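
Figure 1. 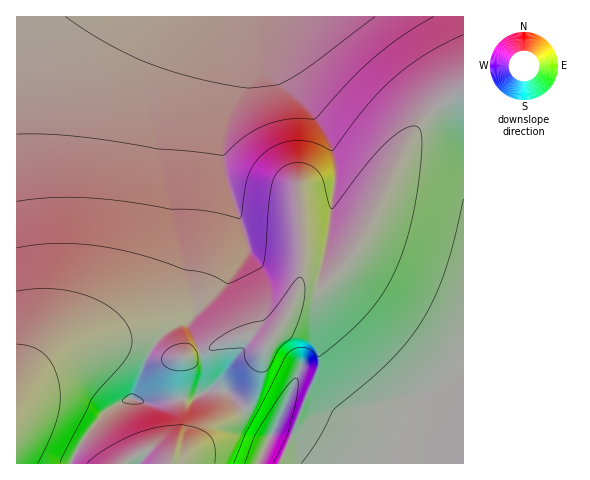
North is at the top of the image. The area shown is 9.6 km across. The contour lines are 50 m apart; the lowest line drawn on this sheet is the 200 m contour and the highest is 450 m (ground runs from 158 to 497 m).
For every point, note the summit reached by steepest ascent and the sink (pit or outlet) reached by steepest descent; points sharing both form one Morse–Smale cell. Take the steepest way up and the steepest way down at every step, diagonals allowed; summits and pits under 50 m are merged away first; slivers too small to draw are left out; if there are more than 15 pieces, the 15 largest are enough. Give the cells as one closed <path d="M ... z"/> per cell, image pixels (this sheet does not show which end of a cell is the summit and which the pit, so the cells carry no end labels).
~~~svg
<path d="M463 16l-447 1 1 447 53 0 11-22 21-26 7-7 20-10 22 4 17-3 26-1 16-10 11 0 4 1 19 18 4-3 11-22 3-29 22-34 12-26 6-4 13 1 5-2 22-20 19-30 46-95 13-20 19-19 25-15z"/><path d="M463 91l-24 14-19 19-13 20-37 80-20 34-30 31-5 2-13-1-6 4-12 26-20 29-3 9-1 19-4 13-11 19 28 21-14 34 205-1z"/><path d="M221 389l-11 0-16 10-26 1-17 3-22-4-20 10-7 7-21 26-10 21 100 1 10-6 16-14 16-16 22-11 10-8-20-19z"/><path d="M245 409l-10 8-22 11-16 16-16 14-10 5 87 1 15-34z"/>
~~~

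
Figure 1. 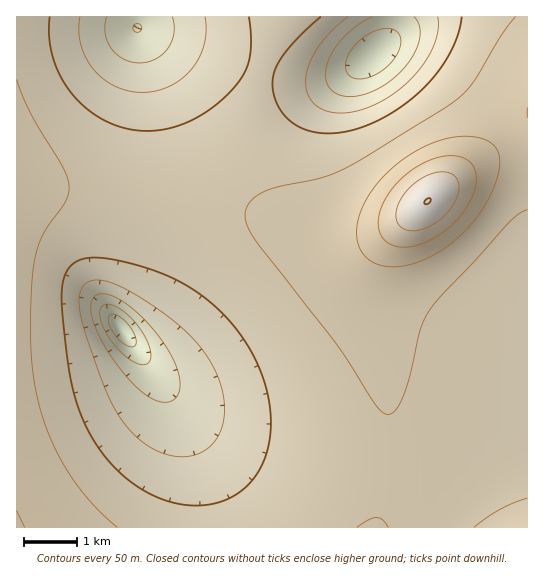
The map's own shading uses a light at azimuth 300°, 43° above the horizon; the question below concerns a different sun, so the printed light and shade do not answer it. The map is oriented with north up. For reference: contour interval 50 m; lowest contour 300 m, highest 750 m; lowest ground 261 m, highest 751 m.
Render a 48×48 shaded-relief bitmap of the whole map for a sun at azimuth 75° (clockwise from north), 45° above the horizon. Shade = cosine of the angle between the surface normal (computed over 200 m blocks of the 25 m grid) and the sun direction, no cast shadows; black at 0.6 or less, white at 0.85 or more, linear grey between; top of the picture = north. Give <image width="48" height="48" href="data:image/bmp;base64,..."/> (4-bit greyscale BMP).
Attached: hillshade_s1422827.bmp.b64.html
<image width="48" height="48" href="data:image/bmp;base64,Qk32BAAAAAAAAHYAAAAoAAAAMAAAADAAAAABAAQAAAAAAIAEAAATCwAAEwsAABAAAAAAAAAAAAAAABEREQAiIiIAMzMzAERERABVVVUAZmZmAHd3dwCIiIgAmZmZAKqqqgC7u7sAzMzMAN3d3QDu7u4A////AHiIiIiIiIiHd3ZmZmZmZmZmZ3d3ZmZlVYiIiIiIiIiHd3ZmZmZmZmZmZ3d3d2ZmZoiIiIiYiIiHd2ZmZmZmZmZmZ3d3d3ZmZoiIiZmZmIiHd2ZmVVVmZmZmZnd3d3d2ZoiImZmZmIiHdmZlVVVWZmZmZnd3d3d3d4iJmZmZmYiHdmZVVVVVZmZmZnd3d3d3d4iZmZmZmYh3dmVVVVVVVmZmZnd3d3d3d4iZmZmZmYh3ZlVVVVVVVmZmZnd3d3d3d4mZmZmZmYh3ZVVERFVVVmZmZnd3d3d3d5mZmaqZmYh2ZVREREVVVmZmZnd3d3d3d5mZmqqpmYh2VUREREVVVmZmZnd3d3d3d5mZmqqqmYhlVEREREVVVmZmZnd3d3d3d5mZqqqqqYdlREREREVVVmZmZnd3d3d3d5mZqqqqqoZUMzNEREVVVmZmZnd3d3d3d5mZqqu7unQzMzNEREVVVmZmZ3d3d3d3d5mZqrvNyUIiMzNEREVVVmZmZ3d3d3d3d5maqr3vxQASMzRERFVVZmZmZ3d3d3d3d5maq87/gAATM0RERFVVZmZmZ3d3d3d3d5mavO/9AAAjNERERVVWZmZmd3d3d3d3d5mavf/zAAEzREREVVVWZmZmZ3d3d3d3d5mqvf5wABM0RERFVVVmZmZmZ3d3d3d3d5mqvdkgATREREVVVVVmZmZmZnd3d3d3d5mqu5YhI0RFVVVVVVZmZmZmZmd3d3d3d5maqXUzRFVVVVVVVWZmZVVVVmd3d3d3d5mZmGVEVVVVVVVVZmZmZVREVWZ3d3d3d4mYh2VVVVVVVVVWZmZmVUQzRFZ4iId3d4iId2ZmZmZmVWZmZmZmVUMyI0Z4iIh3d4iId2ZmZmZmZmZmZmZmZUMhEjV4mZiHd4iHd3ZmZmZmZmZmZmZmZUMhATV4qqmId4h3d3d2ZmZmZmZmZmZmZUMhACR5q7qYd4h3d3d3dmZmZmZmZmZmZlQhABNpvMuph4d3d3d3d2ZmZmZmZmZmZlQyEBNYvMyph4h3d3d3d3ZmZmZmZmd2ZmVDIRNXq8y5h4iId3d3d3dmZmZmZ3d3dmZUMyNGmruph4iIiId3d3dmZmZmd3d3d2ZVRDRGiaqph4iIiIiHd3dmZmZnd3d3d2ZlVURWeJmYdoiIiIiId3dmZmZnd4iId3ZlVVVWZ4iHZoiIiIiId3dmZmZnd4iIh3ZlVVVWZ3d2ZYiIiIiIh3dmZmZneImZmHZlVVVWZmZmVYiZmZmIh3ZmZmZmeImqqYdVRERVZmZlVJmZmZmYh3ZmVVVmeJmrupdkMzNFVWZVVJmZmZmZh3ZlVVVWd4mru6hkMiI0RVVVVJmZqqqZh3ZVVVVWZ4mrzLl1MhEjRFVVVJmaqqqph2VUREVVZ4mrvLqGMgASNEVVVZmaqqqql2VERERVZniau7qWQgABI0VVVZmaqqqql1QzM0RFVneJqqqXUxAAI0RVVZmaqqq6lkMzMzREVWeJmqmHUxAAEjRVVZmaqqqqlkMzMzREVWZ4iZmHZDEREjRVZg=="/>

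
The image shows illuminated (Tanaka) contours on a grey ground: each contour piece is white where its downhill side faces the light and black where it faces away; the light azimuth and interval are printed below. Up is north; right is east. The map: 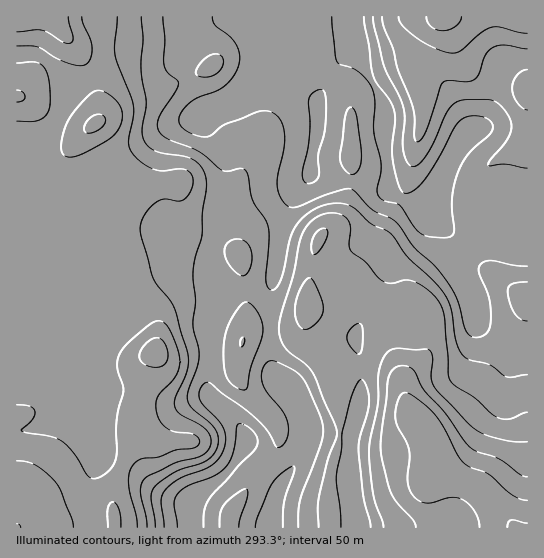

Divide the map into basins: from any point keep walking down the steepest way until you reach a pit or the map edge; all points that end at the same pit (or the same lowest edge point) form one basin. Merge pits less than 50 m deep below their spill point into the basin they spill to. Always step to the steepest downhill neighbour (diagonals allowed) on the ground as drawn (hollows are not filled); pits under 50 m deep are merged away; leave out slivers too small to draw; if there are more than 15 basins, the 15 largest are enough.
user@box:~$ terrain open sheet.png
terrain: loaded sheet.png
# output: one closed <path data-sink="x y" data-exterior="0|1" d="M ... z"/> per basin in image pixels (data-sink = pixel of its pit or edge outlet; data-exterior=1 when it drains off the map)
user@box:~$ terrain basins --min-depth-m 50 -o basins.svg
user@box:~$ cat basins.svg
<path data-sink="353 33" data-exterior="0" d="M527 16l-511 1 1 511 98-1-2-34 7-22 15-33 1-23 21-72 0-21-2-9-15-24-15-31 8 7 9 4 21-5 4-3 5-22 5-7 42 11 14 6 7 8 7 46-2 32 4-4 12-3 32 0 11-9 3-6 0 22 25 36 7 40 0 32-10 34 2 51 197-1z"/><path data-sink="191 501" data-exterior="0" d="M178 232l-6 7-5 22-4 3-21 5-14-7 12 27 15 24 2 9 0 21-21 72-1 23-15 33-7 22 2 35 114 0 3-18 23-35 17-18 7-12 0-16-4-8-27-28-9-16 0-19 8-39-2-29-5-33-7-8-14-6z"/><path data-sink="269 527" data-exterior="1" d="M306 312l-2 7-11 9-40 1-4 2-6 7-4 20 1 23 8 12 27 28 4 8 0 16-7 12-17 18-23 35-3 7 1 11 101-1-2-50 10-34 0-32-7-40-25-36z"/>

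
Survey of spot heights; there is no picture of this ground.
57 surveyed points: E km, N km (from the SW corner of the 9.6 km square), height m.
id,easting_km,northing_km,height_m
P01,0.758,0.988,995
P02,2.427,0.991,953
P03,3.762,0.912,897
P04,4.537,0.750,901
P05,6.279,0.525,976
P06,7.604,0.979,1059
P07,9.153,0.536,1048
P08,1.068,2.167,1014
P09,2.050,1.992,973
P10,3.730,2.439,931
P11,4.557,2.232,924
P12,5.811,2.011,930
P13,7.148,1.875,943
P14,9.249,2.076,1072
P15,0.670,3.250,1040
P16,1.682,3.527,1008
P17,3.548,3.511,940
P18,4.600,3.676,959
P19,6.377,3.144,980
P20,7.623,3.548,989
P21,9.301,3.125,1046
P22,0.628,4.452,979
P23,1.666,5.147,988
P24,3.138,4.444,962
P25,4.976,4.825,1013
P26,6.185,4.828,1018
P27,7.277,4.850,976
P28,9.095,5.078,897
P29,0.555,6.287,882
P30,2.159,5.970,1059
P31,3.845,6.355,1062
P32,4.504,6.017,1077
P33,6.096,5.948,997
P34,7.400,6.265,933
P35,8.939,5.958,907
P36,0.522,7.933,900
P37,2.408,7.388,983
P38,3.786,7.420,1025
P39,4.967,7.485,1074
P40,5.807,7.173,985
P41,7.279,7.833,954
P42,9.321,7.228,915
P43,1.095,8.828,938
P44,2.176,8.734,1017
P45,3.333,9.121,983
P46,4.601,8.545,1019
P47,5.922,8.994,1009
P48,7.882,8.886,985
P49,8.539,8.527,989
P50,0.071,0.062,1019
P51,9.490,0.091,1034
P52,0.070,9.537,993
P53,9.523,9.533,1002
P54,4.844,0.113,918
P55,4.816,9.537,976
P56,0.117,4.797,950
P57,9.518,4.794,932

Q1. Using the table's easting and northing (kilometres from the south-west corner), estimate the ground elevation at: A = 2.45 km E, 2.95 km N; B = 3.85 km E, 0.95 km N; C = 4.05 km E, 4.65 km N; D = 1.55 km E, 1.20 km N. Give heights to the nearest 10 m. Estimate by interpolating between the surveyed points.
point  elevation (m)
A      970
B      890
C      970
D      970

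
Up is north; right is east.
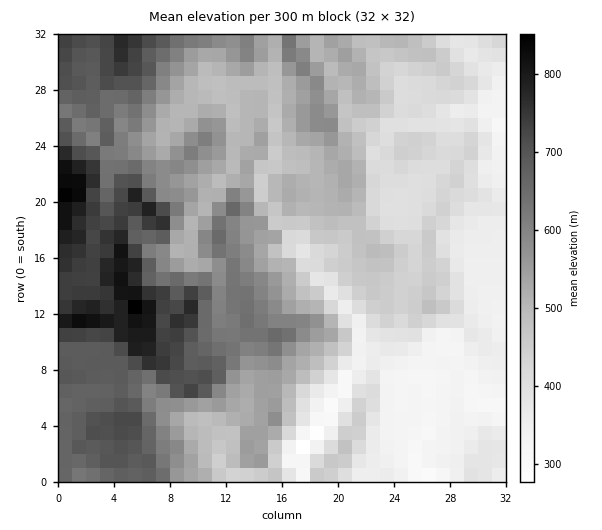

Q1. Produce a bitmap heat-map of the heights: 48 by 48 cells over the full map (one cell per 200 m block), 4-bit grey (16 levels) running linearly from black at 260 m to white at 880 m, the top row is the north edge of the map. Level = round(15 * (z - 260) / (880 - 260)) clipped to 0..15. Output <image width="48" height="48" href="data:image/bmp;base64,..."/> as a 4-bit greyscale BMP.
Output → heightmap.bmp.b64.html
<image width="48" height="48" href="data:image/bmp;base64,Qk32BAAAAAAAAHYAAAAoAAAAMAAAADAAAAABAAQAAAAAAIAEAAATCwAAEwsAABAAAAAAAAAAAAAAABEREQAiIiIAMzMzAERERABVVVUAZmZmAHd3dwCIiIgAmZmZAKqqqgC7u7sAzMzMAN3d3QDu7u4A////AKmZmqqqqXdmZURERUElVEMiIyIRESMzMqmaqqqqqYd2VFZnZCAkVUMiIiERIiMzM6qqu7qrqIdmVGZ4ZCAjRVQyIiESIiIzM6q6q7q6mIdmVVZ3ZCASNFUzIiISIiIzM6q7q7u6mYdmZVZ3ZTEBI1VDIiIRIiIjM6qru7u6iHZmVVZ3d1MQEkVDIiIhIiIjMqqru7u6iHZlVmZ3eGQxEjVTIiIhEiIiIqqquru5h3ZmZ3Znd2QyESRUIiIiEiISEaqqqrqpiIiHh3Znd2QyISNUIiIiEiIREaqqqqqpiau6l3dnd2UzIRJEIiIiEiIRIqqqqqqZmrvLqXd3d2ZDMhE0IiIhIiISIruqqqqpvLu7uod3d3ZlQxEzIiERIiIiIqqqqqq8zLuqqph3h3ZmVDEjIiIiIiIiIqqqqqvdzLuqqpmImHdmVUMiMiIiIiIiIqqqqrzdy7uqqZmImYd2ZVMiMzMiIiIzIru7u83dy7uqmZmZmph3dmMjMzMyIiIzIt3dzd3ey8y6mZmZmZmId1MjRDRDIiMyIt3u3d3uy826mJmZiIiIdTIkRERVREMiIszd3M7+y73KmJmZiHd2VCNEVURWVUMiIszMzN7t3LvKmJmYh3ZWUyRFVURVVDMiIszMzN7cu7rLmJmYh3ZVMjRVVURVVDMiIsvLze3KmqmqmJmYh2VDI0VVVURFVDMiIszLzd3KmJh3d5mHd3ZDNFVVVVRFVDIiIszLzN3KmHZmeJiHZmU0RVVVVVRFVDIiIszLzN25h2ZniZiHZUMzRFVWZVRFQzIiIszMvOypmWZomZiHZkNEVVVWZVRFQzIiIt3LvNuqunZomYh3dkNFVVVVVERFQzIiIu3Mu8ur3IZnmYd4dEVVZVVVQzNEVDMyIt3Mu8u825dmeZiHVWZWZmZUMzM0RDMzMu3cq7zNyph2aKmGRmZmZmZkMzM0REMzM+7sqrzcmIh2Z5l1VmZmZmZkMzM0REMzM+7sqavJh3d2ZndlVmZmZmdkNDMzREQzIu7tqbupiId2ZmdlVmZmZndkNEMzREQyIu3dqampiIh3dmd1VWZmZndkNERDNEQyIu3NmYiYd4iHd2Z2VVVWZ3ZkNERERERCIsuqmZiHZniYd2Z3ZWZmZ2ZTNEVERERDIrqZm5h3ZneJh2ZnZWZmd2VUNEVUQzRDIrqYmoiXZmZ4h2VnZWd3iGVVMzREQzRDIamJqomYdmZnh2VmVWd4iGREQzMzMzMyEZmaqYmYdmZmdlZmVWd4h1VVVEREMyMyEpmqqZqYd2ZmZlZmZWd3hlZmZDRERDMiEqqqqqqph3ZmZWZmZWd3hlZmZUREREQyIru6u7u6mHZmVVVWZWd4hmZmVERERERDIruqu7u7mHdmVmZlVmeIdmZmVERERURDIruqu8y7qId2Znd3ZnmXZmdlVERFVUMzMruqu8y6qYh2ZniHZomGZndlVVVVVUMzM8u7u8y6upiId3iXZ5l2Z3ZlVmZmVDMzRLu7u83LuqmZmIiHZ5lmZ2ZVZmZVQzMzRA=="/>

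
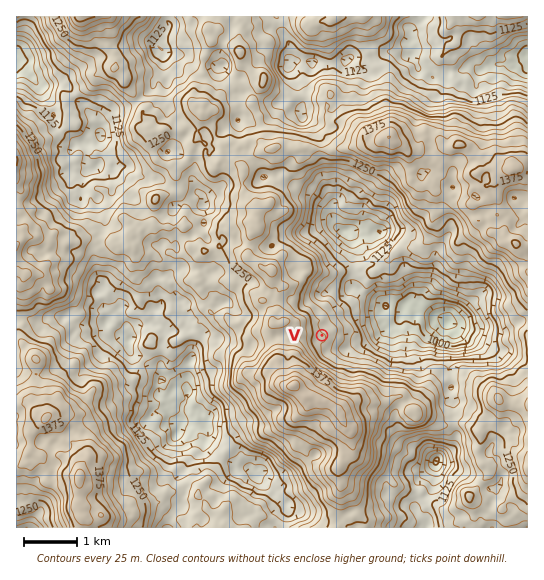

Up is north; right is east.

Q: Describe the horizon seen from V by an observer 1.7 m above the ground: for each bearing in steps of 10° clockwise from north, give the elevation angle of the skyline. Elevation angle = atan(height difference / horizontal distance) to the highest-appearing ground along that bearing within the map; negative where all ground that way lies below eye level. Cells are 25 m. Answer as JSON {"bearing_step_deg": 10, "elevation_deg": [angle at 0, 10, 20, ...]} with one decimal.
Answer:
{"bearing_step_deg": 10, "elevation_deg": [0.8, 1.8, 2.8, 1.8, 1.7, 2.2, 1.9, 1.7, 0.9, 0.4, 0.5, 1.7, 1.3, 2.3, 4.8, 6.6, 8.5, 9.9, 11.1, 12.1, 13.1, 14.2, 13.3, 13.0, 12.2, 9.6, 9.5, 9.9, 9.6, 9.3, 8.4, 7.2, 5.0, 3.1, 2.1, 1.3]}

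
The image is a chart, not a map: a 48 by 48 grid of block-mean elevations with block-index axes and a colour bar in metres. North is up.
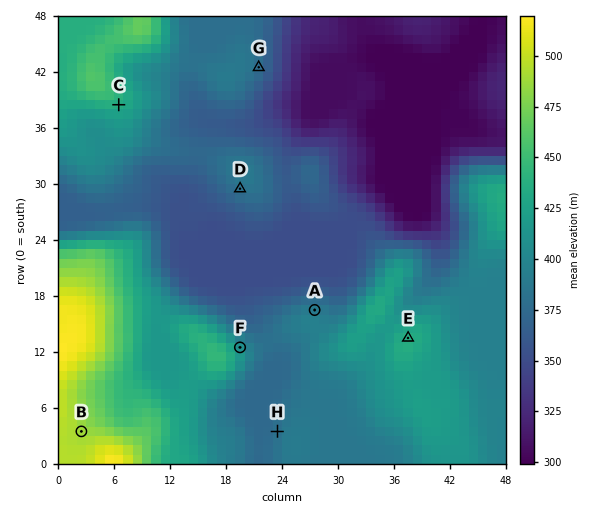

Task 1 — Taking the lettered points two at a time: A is below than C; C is below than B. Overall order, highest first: B C A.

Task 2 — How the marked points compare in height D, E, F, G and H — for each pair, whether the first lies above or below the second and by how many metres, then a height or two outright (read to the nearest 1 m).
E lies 58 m above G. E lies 55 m above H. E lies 54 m above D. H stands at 381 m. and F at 409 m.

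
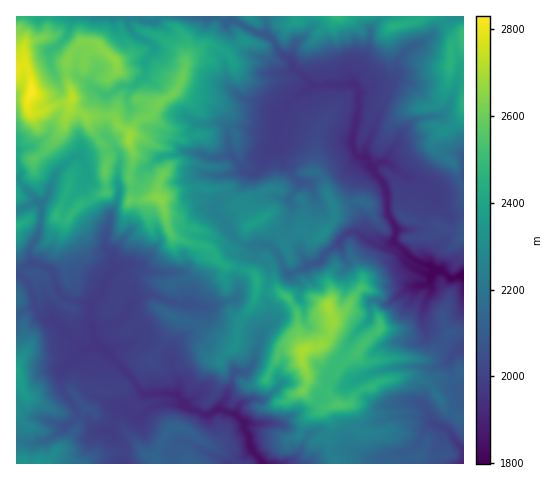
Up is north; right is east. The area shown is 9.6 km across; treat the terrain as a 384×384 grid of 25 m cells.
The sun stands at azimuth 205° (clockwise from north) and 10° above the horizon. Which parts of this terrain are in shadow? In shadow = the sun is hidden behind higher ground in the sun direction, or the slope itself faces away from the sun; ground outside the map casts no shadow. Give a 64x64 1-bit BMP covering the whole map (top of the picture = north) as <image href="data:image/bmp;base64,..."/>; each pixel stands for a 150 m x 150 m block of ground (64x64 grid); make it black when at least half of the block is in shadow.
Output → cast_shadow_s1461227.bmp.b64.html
<image width="64" height="64" href="data:image/bmp;base64,Qk0+AgAAAAAAAD4AAAAoAAAAQAAAAEAAAAABAAEAAAAAAAACAAATCwAAEwsAAAIAAAAAAAAA////AAAAAAAAYAAY4AAAAPjwAHDgAAAD//gwQcAAAAN/+HAZwAAABg/44HvHAAD8P/Dh//4AP5h/4Af/gAAPwAPID/8AAB9AD/gP/DAAD8Af8H/gJAfABH/gQ8AHB4AMf8CAAAOD4Bx/gYAAwCH+IP+DAADAIB/8/4AAAABgB4//gAAAAAA///8AAAAAAB/4/wAAAADgD/j/AAAABHDH+H8AAAAG4G/7fgAAAALAL/t+AAPhAMJ/+zyAD8MAxv/7fwAfAQHf//vsAAAAA/+//8QAAAAX////wAAOADf///9IAA4AP////zAAAAP////8AAAAB/////gAAAAP/f//8AAAAD/8///gAAAB/wgH/+AAAAM/AAP/8IAAA/4ACf908AAD/nAD/7zwAAf8PyP/mHBAA/wfZ/+Y8ED//c/n/8DANgf5/+//wIACB///7//AAAID//8f/8AAAB//////wQCAD/////8DYABH////5wMgAA/i/9/jAAAIGcR/z+AAAADh/e+HwAAAAcf8gACADAADx8jAAAA4AH3DAYAAAAAMfYABwAAAYAb//A+AAABgHvP8DwAPgMA/4PwEAAAAAD7AOAB5AAAAPAH0ACAAAAA8AfhB4gAAAH4H+MnmAAAAfw/x54wAAAD/P+H/eAAAAP///P/4AAAA///9//AAAAP/////sAAHgw=="/>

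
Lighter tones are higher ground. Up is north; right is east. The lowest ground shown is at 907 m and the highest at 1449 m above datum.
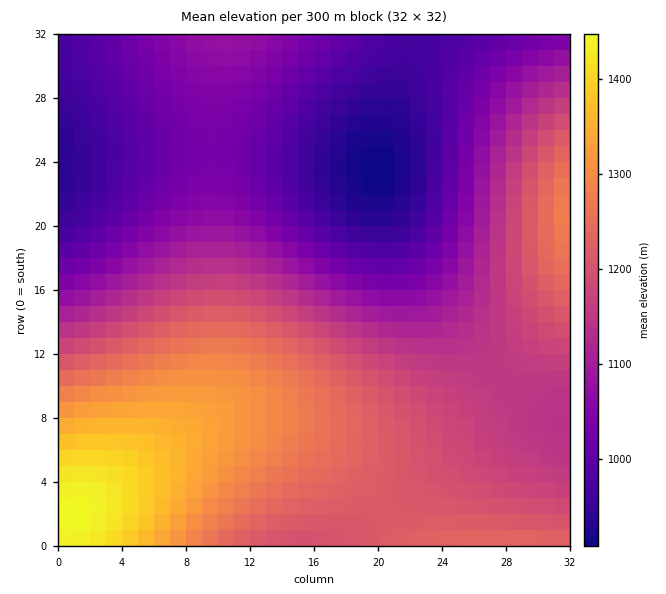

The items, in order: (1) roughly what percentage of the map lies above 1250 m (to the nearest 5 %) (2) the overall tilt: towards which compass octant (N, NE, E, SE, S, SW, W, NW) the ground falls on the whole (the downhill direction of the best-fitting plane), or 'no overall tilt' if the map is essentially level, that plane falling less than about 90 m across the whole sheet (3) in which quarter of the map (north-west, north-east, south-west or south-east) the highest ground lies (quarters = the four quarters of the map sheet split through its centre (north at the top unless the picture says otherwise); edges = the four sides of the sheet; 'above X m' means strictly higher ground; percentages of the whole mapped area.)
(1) Roughly 20 % of the ground is higher than 1250 m.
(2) Overall the map slopes down towards the north.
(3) The highest ground is in the south-west quarter.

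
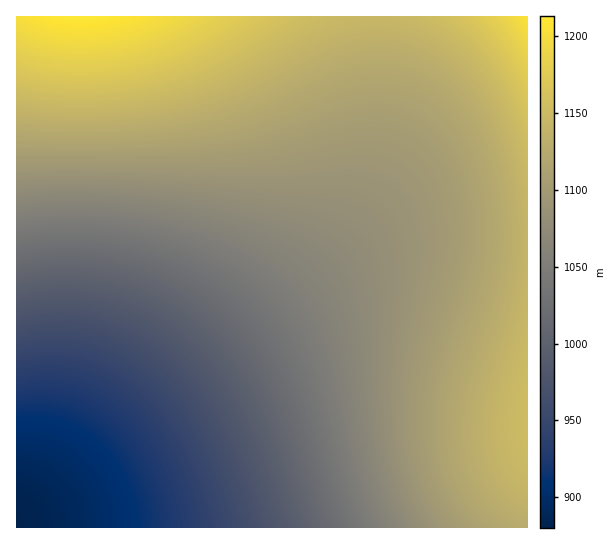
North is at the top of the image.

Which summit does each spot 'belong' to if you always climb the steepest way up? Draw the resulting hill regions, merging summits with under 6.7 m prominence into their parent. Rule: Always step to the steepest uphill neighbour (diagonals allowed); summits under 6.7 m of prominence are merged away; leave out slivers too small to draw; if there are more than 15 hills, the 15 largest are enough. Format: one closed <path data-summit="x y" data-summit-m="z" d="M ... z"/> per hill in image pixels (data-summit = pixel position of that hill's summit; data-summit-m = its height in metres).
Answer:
<path data-summit="81 17" data-summit-m="1213" d="M374 16l-358 1 1 503 30-20 31-24 104-92 88-73 50-48 21-25 22-37 6-19 6-27 2-62z"/><path data-summit="527 414" data-summit-m="1154" d="M459 244l-58 1-34 11-28 16-132 100-130 108-42 29-17 10-2 8 511 1 1-279z"/><path data-summit="527 17" data-summit-m="1208" d="M527 16l-152 1 2 76-1 50-7 39-17 40-21 29-33 34-136 116-97 87 197-159 60-45 37-24 26-11 25-5 118 3z"/>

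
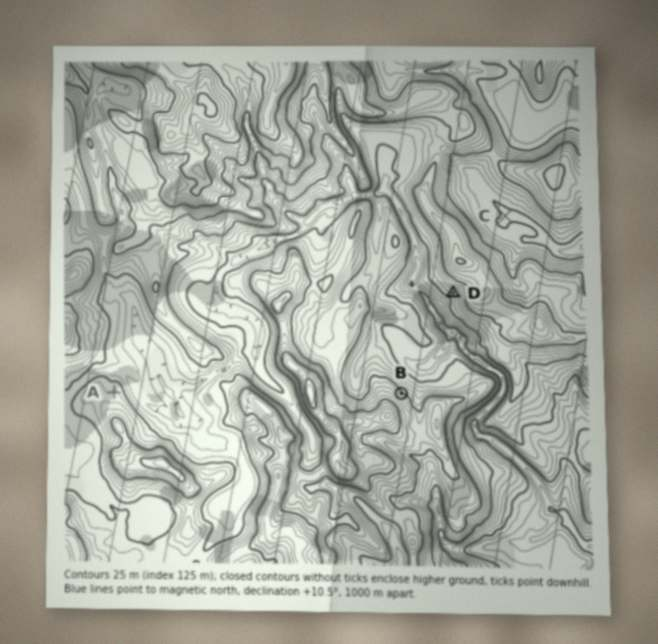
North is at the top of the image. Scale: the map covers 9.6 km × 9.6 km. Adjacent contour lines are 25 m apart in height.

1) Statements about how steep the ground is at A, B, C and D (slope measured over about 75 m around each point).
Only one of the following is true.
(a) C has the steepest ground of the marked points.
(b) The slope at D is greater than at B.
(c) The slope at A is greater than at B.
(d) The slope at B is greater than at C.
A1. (d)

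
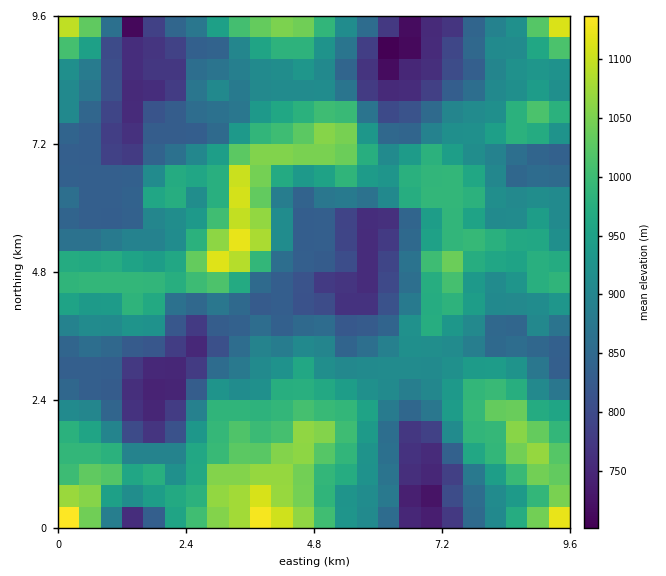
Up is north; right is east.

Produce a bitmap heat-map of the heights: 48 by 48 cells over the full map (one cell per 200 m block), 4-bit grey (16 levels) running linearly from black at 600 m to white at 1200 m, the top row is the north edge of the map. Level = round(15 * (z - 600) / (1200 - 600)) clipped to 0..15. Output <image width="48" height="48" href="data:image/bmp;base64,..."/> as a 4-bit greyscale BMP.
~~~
<image width="48" height="48" href="data:image/bmp;base64,Qk32BAAAAAAAAHYAAAAoAAAAMAAAADAAAAABAAQAAAAAAIAEAAATCwAAEwsAABAAAAAAAAAAAAAAABEREQAiIiIAMzMzAERERABVVVUAZmZmAHd3dwCIiIgAmZmZAKqqqgC7u7sAzMzMAN3d3QDu7u4A////AO3KljNWiaq8zN3dzLqYiHVENEVmiJq87t3KhkVnmqq8zO7cy6qYiHZENEVniJqrzczLl3iIqZrMzO3My6qIiIZDJEVoiIiavMzMqZmZmIrMzNzMy6qIiIZCJFZmiImqvKq8uqmqiIrMzMzMyqqZiHZDNEVniJqru6qrupiZiIrLvMzMy6qpmIZUREV4mqvMuqqqqoiIiIqqq7vMy6qqmIZEREaJqrzMuqqqqYZnd4qqq7q8zLuqiHZERFiaqrzMuqqph2VFVomqq6qrzMuqmHZURHiqqrzLqpmYhlRERomqq6qqzLu6mHZURomqqsy6qoiIdkRERXiqqqqqu6qqqHZWZ4mqq8uqqod3ZkRDRWiaqZqqqqqqqId3eImqu7qYiHZmZkRDNGeJiIiqqqqZiIh2eImqqqmIiGZmZkRENFZ4iIiaqZmIiIh3iImqqqmHZmZmZlREREVod4iJqYiIiIiIiIiZmZiGZmZmZlREREVmdoiImYh3iIiIiIiIiIh2ZmZmZmVVVERWZ3iIiIdmd4iIiIiHd3dmZmd3d2ZmZERWZ3h2eIdmZmeIiIiGZmZmZmiIiIiIdEVmZndmZ4ZmZmaJmYiHZmZ4dniIiImYdEVmZmZmZmZVZmaIqpiIdmeIh4mIiJqodVZmZmZmVmVURVZ4mqmIiIiIiJqZmaqph3d4dmZmVVREREZnmqqZiIiImKqqqqqqmZmZmGVmZERERFVniqqYiIiaqaqqqqqqqru7uoZmZVVUREVnmrqYiImqqqqqqqqZmrzdy6hmZmZVREVom8uYiYiaqpmJmYiIiavN3LqGZmZlREVnm8qqqpqqmHd3iIiIiKrM3cuWZmZkREVnmqqqqqqpmGZmZnd3iIq8zdyXZmZUREVmiJqqqYmYh2ZmZmZ4iImrzduXZmZURERWiKqpiIiYiHZmZmZ5iImqzcuXZmZVREVnmqqYiIiYiHZmZmaKqIiazcqGZmZmZmeJqqqpiIiIiHZmZmaKuYiazcqGZ3iIiImqqqqqiHiIiGZmZmZ5qpiazcqYiImamImqqqqph2d3dmZmZmZ4iZmazcuqmZqqmIiaqqqoh2ZmZmZmVFVnd4mavMzLu7u6qYiKqpmIh2ZmZmZmVERmZnd4qru8zMzLqYiImoiId3dmZmZmVERmZmZniaqrvMzLmHZniIiIiZmYhnZmVERmZmZmiKqqqrzLl2ZmaIiIiqqqqIdmVERmZmZmaImqqqu6l2ZmaIiIiKu6qYh2ZERVZmh3Z4iJmaqZdUVVZneIiImqqYiGZURERWiIdniIiIiHVERERWZniIiZiIiGZURERGiId4iIiIh2RERERWZmeIiIiIiGVURERGeHd4iIiIh2VDNERFVmeIiIiIiHVURURWZmeIiImYhmRDI0RFVmeIiJiKmXVERURWZmeImaqYh2VDIkRFVmiIiJqrupZERERWZmeJqqqpiHZDIjREVniIiau8y6hTJFZmZ4mqqruqiIZkMjREVnh4ibzN3KhjJGZ3iau8zMzLqId2QzRERmd4ms7Q=="/>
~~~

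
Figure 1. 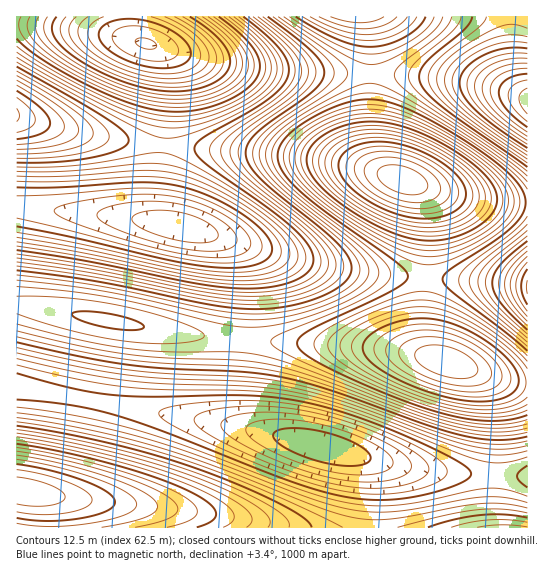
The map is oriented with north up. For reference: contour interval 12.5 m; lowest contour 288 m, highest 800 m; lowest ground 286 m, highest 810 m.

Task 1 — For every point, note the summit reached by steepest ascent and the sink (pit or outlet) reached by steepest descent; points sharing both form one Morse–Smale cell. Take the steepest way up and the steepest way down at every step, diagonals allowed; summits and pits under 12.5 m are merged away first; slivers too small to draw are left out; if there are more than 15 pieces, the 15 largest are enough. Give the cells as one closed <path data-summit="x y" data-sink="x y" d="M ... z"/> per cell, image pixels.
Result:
<path data-summit="23 491" data-sink="325 447" d="M19 387l-3 0 0 103 27 5 5 4 3 10 0 19 320-1 1-53-4-12-9-6-101-25z"/><path data-summit="447 362" data-sink="325 447" d="M255 340l-13 0-2 2-3 36 2 39 1 4 10 8 123 31 48 9 49 6 58 0-1-92-24-3-70-23-40-8z"/><path data-summit="402 179" data-sink="181 227" d="M169 145l-6 1-4 37-2 30 2 6 3 4 47 10 112 32 58 10 46 2 3-62-3-17-8-13-51-17-44-9z"/><path data-summit="109 321" data-sink="181 227" d="M21 207l-5 0 1 98 54 8 91 18 79 8 3-69-4-17-10-12-21-8-63-13z"/><path data-summit="109 321" data-sink="325 447" d="M25 305l-9 1 1 81 232 42-9-8-3-11 0-32 4-38-79-9z"/><path data-summit="402 179" data-sink="146 43" d="M163 48l-3 1 4 4 4 10 0 38-5 44 139 11 35 5 44 12 4 0-10-12-4-18-1-68-79-3-41-4-39-7z"/><path data-summit="402 179" data-sink="527 101" d="M409 75l-38 0 0 68 2 14 6 10 15 10 52 16 47 8 34 2 1-104-5-3-40-12-40-7z"/><path data-summit="17 115" data-sink="146 43" d="M26 24l-10 1 1 92 101 23 40 5 6-2 4-42 0-38-4-10-5-5-54-15z"/><path data-summit="447 362" data-sink="181 227" d="M231 240l-3 1 11 9 5 20-2 70 128 7 62 10-4-4-4-11 1-65-46-2-45-7-47-11z"/><path data-summit="17 115" data-sink="181 227" d="M21 117l-5 1 1 89 144 15-4-9 0-11 5-57-59-8z"/><path data-summit="357 17" data-sink="146 43" d="M367 16l-238 0-1 11 3 8 6 6 88 23 66 8 79 3 1-46z"/><path data-summit="447 362" data-sink="527 287" d="M426 277l-2 14 0 51 4 11 7 6 50 16 25 6 17 2 1-98z"/><path data-summit="357 17" data-sink="527 101" d="M510 16l-141 0 2 13 0 45 38 1 54 5 40 9 24 10 1-4-9-10-4-11z"/><path data-summit="505 527" data-sink="325 447" d="M366 457l-3 1 5 4 4 12-1 54 157-1-1-51-86-4-36-5z"/><path data-summit="402 179" data-sink="527 287" d="M421 185l-4 1 8 12 3 17-3 55 2 9 101 4-1-80-54-4z"/>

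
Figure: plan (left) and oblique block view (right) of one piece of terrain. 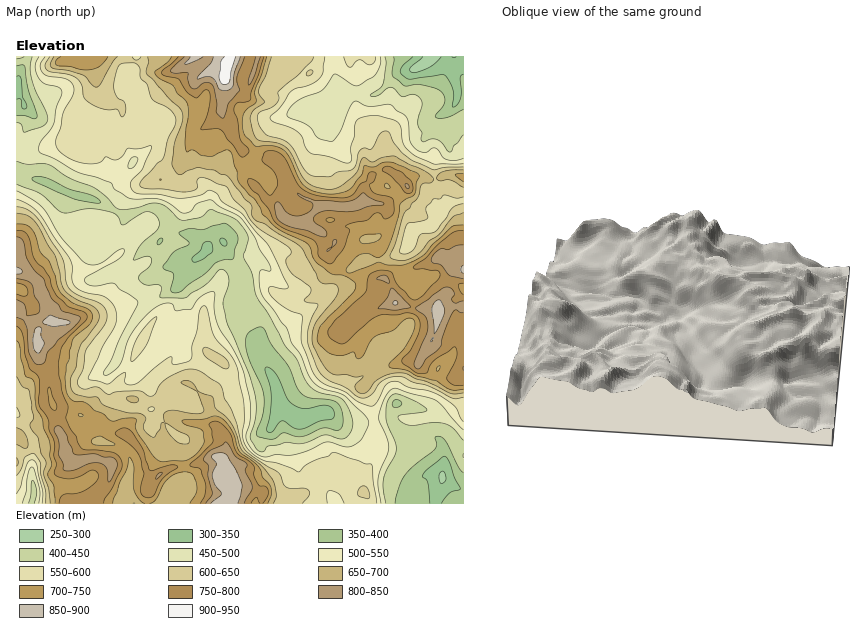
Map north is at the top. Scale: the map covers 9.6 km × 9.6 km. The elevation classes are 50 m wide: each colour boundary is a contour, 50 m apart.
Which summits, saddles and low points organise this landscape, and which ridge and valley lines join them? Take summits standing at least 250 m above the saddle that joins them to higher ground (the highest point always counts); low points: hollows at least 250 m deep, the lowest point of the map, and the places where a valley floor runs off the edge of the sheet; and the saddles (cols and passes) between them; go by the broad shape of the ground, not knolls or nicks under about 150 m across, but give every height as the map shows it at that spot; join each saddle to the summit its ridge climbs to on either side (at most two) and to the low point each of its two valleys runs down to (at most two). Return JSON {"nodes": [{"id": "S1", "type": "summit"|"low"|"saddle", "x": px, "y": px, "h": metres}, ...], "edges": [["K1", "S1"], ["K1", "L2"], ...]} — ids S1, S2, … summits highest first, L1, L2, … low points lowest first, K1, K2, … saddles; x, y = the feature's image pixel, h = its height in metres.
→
{"nodes": [
{"id": "S1", "type": "summit", "x": 225, "y": 78, "h": 933},
{"id": "S2", "type": "summit", "x": 224, "y": 485, "h": 895},
{"id": "L1", "type": "low", "x": 419, "y": 66, "h": 281},
{"id": "L2", "type": "low", "x": 442, "y": 478, "h": 290},
{"id": "L3", "type": "low", "x": 34, "y": 492, "h": 433},
{"id": "K1", "type": "saddle", "x": 53, "y": 379, "h": 757},
{"id": "K2", "type": "saddle", "x": 346, "y": 275, "h": 702},
{"id": "K3", "type": "saddle", "x": 375, "y": 421, "h": 510}],
"edges": [["K1", "S2"], ["K1", "L2"], ["K1", "L3"], ["K2", "S1"], ["K2", "L1"], ["K2", "L2"], ["K3", "S1"], ["K3", "S2"], ["K3", "L2"]]}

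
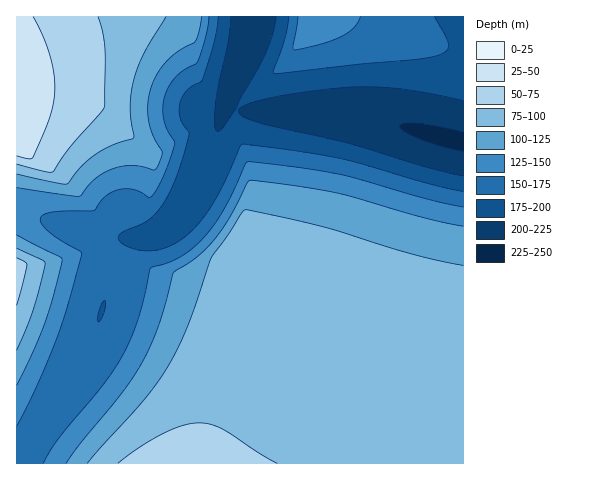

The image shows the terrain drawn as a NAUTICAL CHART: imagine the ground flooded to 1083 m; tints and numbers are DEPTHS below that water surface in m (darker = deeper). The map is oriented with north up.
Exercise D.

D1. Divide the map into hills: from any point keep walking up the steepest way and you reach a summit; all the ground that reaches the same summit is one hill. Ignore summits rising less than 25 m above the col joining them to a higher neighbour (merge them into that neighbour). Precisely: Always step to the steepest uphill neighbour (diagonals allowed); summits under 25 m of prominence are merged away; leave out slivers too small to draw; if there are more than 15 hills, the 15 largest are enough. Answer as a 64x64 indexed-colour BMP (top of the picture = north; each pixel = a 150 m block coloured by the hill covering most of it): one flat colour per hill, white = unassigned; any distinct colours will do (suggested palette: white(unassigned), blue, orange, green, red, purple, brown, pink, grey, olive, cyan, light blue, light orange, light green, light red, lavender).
<image width="64" height="64" href="data:image/bmp;base64,Qk12CAAAAAAAAHYAAAAoAAAAQAAAAEAAAAABAAQAAAAAAAAIAAATCwAAEwsAABAAAAAAAAAA////ALR3HwAOf/8ALKAsACgn1gC9Z5QAS1aMAMJ34wB/f38AIr28AM++FwDox64AeLv/AIrfmACWmP8A1bDFAEERERERERERERERERERERERERERERERERERERERERERQRERERERERERERERERERERERERERERERERERERERERFEEREREREREREREREREREREREREREREREREREREREREUQRERERERERERERERERERERERERERERERERERERERERREERERERERERERERERERERERERERERERERERERERERFERBEREREREREREREREREREREREREREREREREREREREUREERERERERERERERERERERERERERERERERERERERERRERBERERERERERERERERERERERERERERERERERERERFEREQREREREREREREREREREREREREREREREREREREREURERBERERERERERERERERERERERERERERERERERERERREREQRERERERERERERERERERERERERERERERERERERFERERBEREREREREREREREREREREREREREREREREREREUREREQRERERERERERERERERERERERERERERERERERERREREREERERERERERERERERERERERERERERERERERERFEREREQREREREREREREREREREREREREREREREREREREUREREREERERERERERERERERERERERERERERERERERERREREREQRERERERERERERERERERERERERERERERERERFEREREREEREREREREREREREREREREREREREREREREREUREREREQRERERERERERERERERERERERERERERERERERRERERERBERERERERERERERERERERERERERERERERERFEREREREQREREREREREREREREREREREREREREREREREURERERERBERERERERERERERERERERERERERERERERERREREREREERERERERERERERERERERERERERERERERERFERERERERBEREREREREREREREREREREREREREREREREUREREREREERERERERERERERERERERERERERERERERERREREREREQRERERERERERERERERERERERERERERERERFERERERERBEREREREREREREREREREREREREREREREREUREREREREQRERERERERERERERERERERERERERERERERRERERERERBERERERERERERERERERERERERERERERERFEREREREREEREREREREREREREREREREREREREREREREUREREREREQRERERERERERERERERERERERERERERERERREREREREREERERERERERERERERERERERERERERERERFEREREREREIiIhEREREREREREREREREREREREREREREURERERCIiIiIiIhERERERERERERERERERERERERERERRERCIiIiIiIiIiIRERERERERERERERERERERERERERFEIiIiIiIiIiIiIiERERERERERERERERERERERERERESIiIiIiIiIiIiIiIhERERERERERERERERERERERERERIiIiIiIiIiIiIiIiIREREREREREREREREREREREREREiIiIiIiIiIiIiIiIhERERERERERERERERERERERERESIiIiIiIiIiIiIiIiIRERERERERERERERERERERERERIiIiIiIiIiIiIiIiIhEREREREREREREREREREREREREiIiIiIiIiIiIiIiIiIRERERERERERERERERERERERESIiIiIiIiIiIiIiIiIhERERERERERERERERERERERERIiIiIiIiIiIiIiIiIiEREREREREREREREREREREREREiIiIiIiIiIiIiIiIiIhERERERERERERERERERERERESIiIiIiIiIiIiIiIiIiERERERERERERERERERERERERIiIiIiIiIiIiIiIiIiIRERERERERERERERERERERETMiIiIiIiIiIiIiIiIiIiERERERERERERERERERETMzMyIiIiIiIiIiIiIiIiIiIRERERERERERERERETMzMzMzIiIiIiIiIiIiIiIiIiIhEREREREREREREzMzMzMzMzMiIiIiIiIiIiIiIiIiIiIRMzMzMzMzMzMzMzMzMzMzMyIiIiIiIiIiIiIiIiIiIhMzMzMzMzMzMzMzMzMzMzMzIiIiIiIiIiIiIiIiIiIiMzMzMzMzMzMzMzMzMzMzMzMiIiIiIiIiIiIiIiIiIiIjMzMzMzMzMzMzMzMzMzMzMyIiIiIiIiIiIiIiIiIiIiMzMzMzMzMzMzMzMzMzMzMzIiIiIiIiIiIiIiIiIiIiIzMzMzMzMzMzMzMzMzMzMzMiIiIiIiIiIiIiIiIiIiIiMzMzMzMzMzMzMzMzMzMzMyIiIiIiIiIiIiIiIiIiIiIzMzMzMzMzMzMzMzMzMzMzIiIiIiIiIiIiIiIiIiIiIiMzMzMzMzMzMzMzMzMzMzMiIiIiIiIiIiIiIiIiIiIiIzMzMzMzMzMzMzMzMzMzMyIiIiIiIiIiIiIiIiIiIiIjMzMzMzMzMzMzMzMzMzMzIiIiIiIiIiIiIiIiIiIiIiIzMzMzMzMzMzMzMzMzMzMiIiIiIiIiIiIiIiIiIiIiIjMzMzMzMzMzMzMzMzMzMyIiIiIiIiIiIiIiIiIiIiIiMzMzMzMzMzMzMzMzMzMz"/>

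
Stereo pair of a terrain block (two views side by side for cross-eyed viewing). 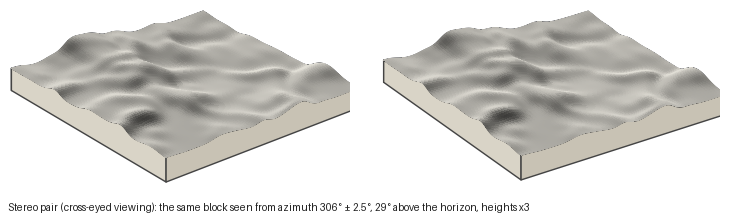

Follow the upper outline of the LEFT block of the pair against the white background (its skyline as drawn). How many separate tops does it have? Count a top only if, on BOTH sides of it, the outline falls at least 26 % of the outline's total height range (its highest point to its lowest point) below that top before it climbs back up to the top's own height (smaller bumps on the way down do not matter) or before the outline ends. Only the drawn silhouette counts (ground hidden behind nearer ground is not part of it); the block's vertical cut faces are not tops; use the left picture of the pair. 1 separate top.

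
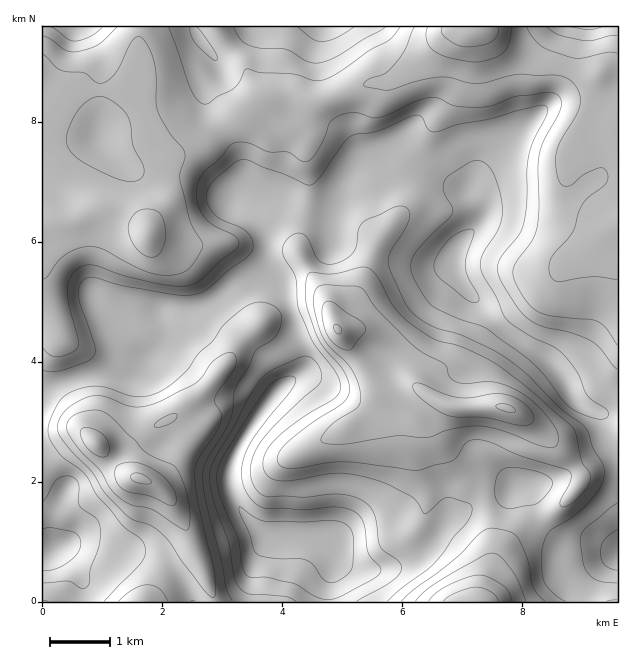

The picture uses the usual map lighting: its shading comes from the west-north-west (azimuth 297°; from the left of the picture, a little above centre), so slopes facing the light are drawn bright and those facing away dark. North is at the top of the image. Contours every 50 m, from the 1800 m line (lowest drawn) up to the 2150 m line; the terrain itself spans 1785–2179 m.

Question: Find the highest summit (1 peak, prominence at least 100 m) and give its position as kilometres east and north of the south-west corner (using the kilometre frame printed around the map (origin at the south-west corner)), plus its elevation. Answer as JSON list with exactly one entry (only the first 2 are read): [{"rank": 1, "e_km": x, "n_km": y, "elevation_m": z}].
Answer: [{"rank": 1, "e_km": 1.64, "n_km": 2.06, "elevation_m": 2158}]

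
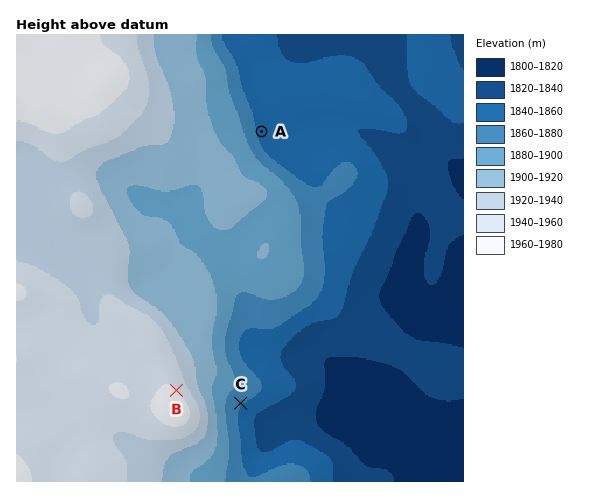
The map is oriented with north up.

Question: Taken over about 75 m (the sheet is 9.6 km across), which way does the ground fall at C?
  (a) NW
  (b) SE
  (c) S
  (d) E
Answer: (b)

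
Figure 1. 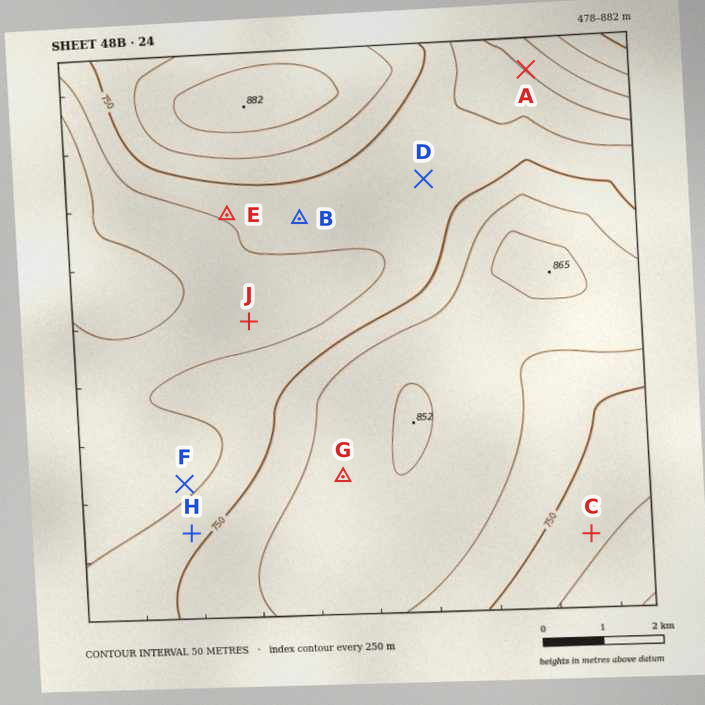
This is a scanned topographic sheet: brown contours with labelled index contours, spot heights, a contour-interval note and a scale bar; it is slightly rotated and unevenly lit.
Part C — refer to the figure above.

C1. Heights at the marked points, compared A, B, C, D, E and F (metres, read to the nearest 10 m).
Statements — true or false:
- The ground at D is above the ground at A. true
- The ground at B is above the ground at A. true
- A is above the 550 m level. true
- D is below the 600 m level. false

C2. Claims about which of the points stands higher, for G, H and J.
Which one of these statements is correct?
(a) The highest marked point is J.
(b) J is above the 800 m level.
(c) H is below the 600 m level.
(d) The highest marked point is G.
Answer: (d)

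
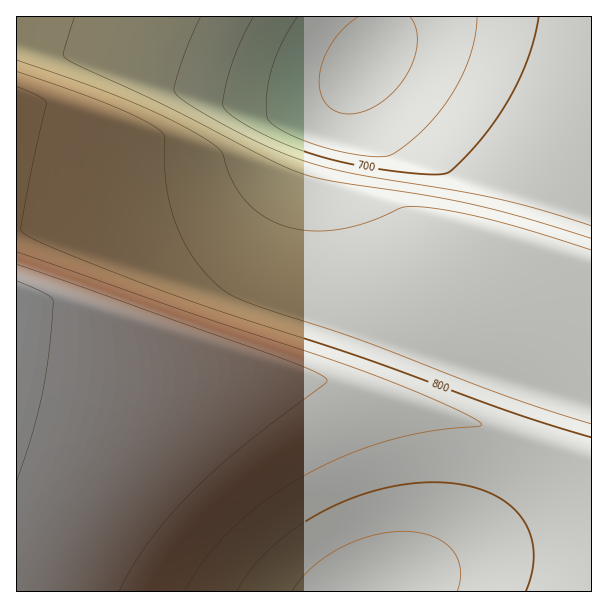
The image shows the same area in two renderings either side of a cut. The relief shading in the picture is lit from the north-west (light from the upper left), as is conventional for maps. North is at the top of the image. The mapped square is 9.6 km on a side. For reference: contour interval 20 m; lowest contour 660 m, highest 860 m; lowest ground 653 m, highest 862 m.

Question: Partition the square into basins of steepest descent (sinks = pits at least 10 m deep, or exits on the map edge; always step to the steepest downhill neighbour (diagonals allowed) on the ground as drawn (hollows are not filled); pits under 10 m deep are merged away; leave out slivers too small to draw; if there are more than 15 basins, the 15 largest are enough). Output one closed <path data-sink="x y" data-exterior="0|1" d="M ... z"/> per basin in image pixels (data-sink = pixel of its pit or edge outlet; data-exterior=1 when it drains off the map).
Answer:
<path data-sink="368 60" data-exterior="0" d="M591 16l-574 0-1 346 41 8 50 4 52 0 84-7 36 3 161 42 151 48z"/><path data-sink="372 591" data-exterior="1" d="M20 362l-4 1 1 229 575-1 0-130-4-3-148-46-161-42-36-3-84 7-52 0-50-4z"/>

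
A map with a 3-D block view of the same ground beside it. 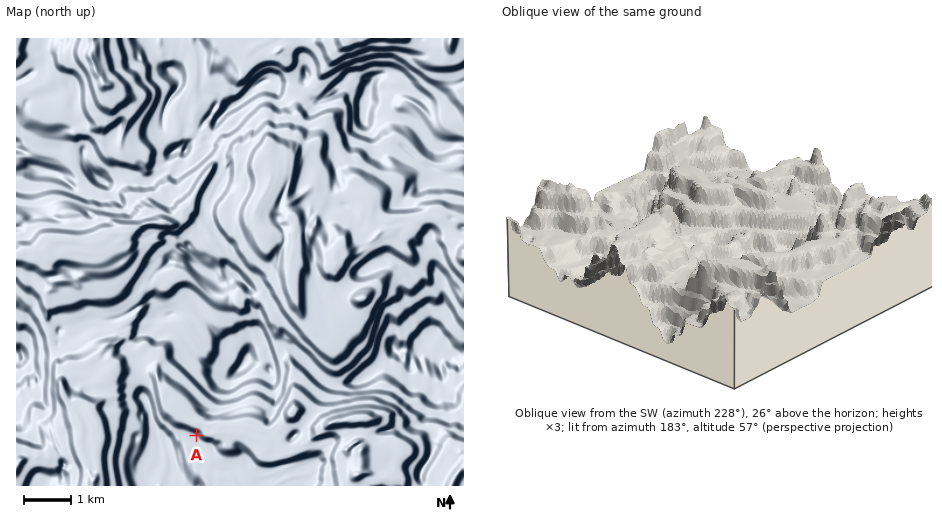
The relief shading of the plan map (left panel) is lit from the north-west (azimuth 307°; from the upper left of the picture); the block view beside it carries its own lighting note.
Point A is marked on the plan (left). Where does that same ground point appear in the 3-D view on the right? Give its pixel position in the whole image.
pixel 791 272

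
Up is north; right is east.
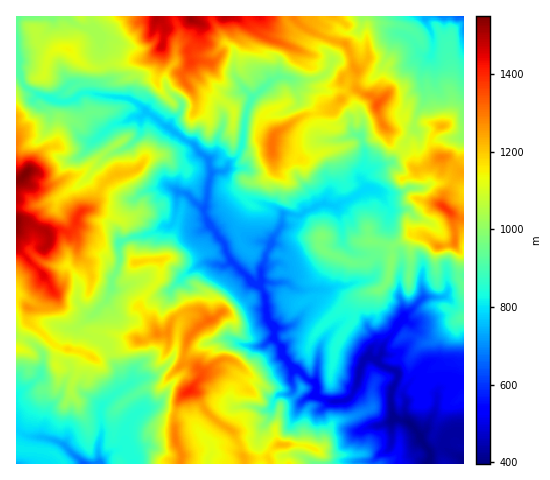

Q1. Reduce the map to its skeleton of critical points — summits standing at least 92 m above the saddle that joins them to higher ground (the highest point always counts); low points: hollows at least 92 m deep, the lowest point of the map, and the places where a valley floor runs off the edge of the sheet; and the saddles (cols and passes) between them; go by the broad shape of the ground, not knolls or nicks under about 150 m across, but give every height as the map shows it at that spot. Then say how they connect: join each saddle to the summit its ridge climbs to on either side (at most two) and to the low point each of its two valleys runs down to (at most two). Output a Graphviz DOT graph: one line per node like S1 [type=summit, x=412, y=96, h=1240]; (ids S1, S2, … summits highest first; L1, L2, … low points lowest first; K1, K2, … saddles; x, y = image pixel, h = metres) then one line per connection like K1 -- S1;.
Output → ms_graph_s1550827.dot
graph terrain {
  S1 [type=summit, x=25, y=174, h=1549];
  S2 [type=summit, x=190, y=17, h=1521];
  S3 [type=summit, x=189, y=391, h=1407];
  S4 [type=summit, x=444, y=207, h=1384];
  S5 [type=summit, x=377, y=105, h=1338];
  S6 [type=summit, x=272, y=145, h=1306];
  L1 [type=low, x=430, y=462, h=396];
  L2 [type=low, x=463, y=17, h=646];
  L3 [type=low, x=83, y=463, h=652];
  K1 [type=saddle, x=330, y=40, h=1234];
  K2 [type=saddle, x=175, y=412, h=1233];
  K3 [type=saddle, x=348, y=95, h=1200];
  K4 [type=saddle, x=314, y=113, h=1171];
  K5 [type=saddle, x=402, y=151, h=1090];
  K6 [type=saddle, x=110, y=353, h=1067];
  K7 [type=saddle, x=21, y=337, h=1065];
  K8 [type=saddle, x=21, y=81, h=915];
  K9 [type=saddle, x=129, y=458, h=842];
  K10 [type=saddle, x=210, y=175, h=668];
  K1 -- S2;
  K1 -- S5;
  K1 -- L1;
  K1 -- L2;
  K2 -- S3;
  K2 -- L1;
  K2 -- L3;
  K3 -- S2;
  K3 -- S5;
  K3 -- L1;
  K4 -- S2;
  K4 -- S6;
  K4 -- L1;
  K5 -- S4;
  K5 -- S5;
  K5 -- L1;
  K5 -- L2;
  K6 -- S1;
  K6 -- S3;
  K6 -- L1;
  K6 -- L3;
  K7 -- S1;
  K7 -- L1;
  K7 -- L3;
  K8 -- S1;
  K8 -- S2;
  K8 -- L1;
  K9 -- S1;
  K9 -- S3;
  K9 -- L3;
  K10 -- S1;
  K10 -- S6;
  K10 -- L1;
}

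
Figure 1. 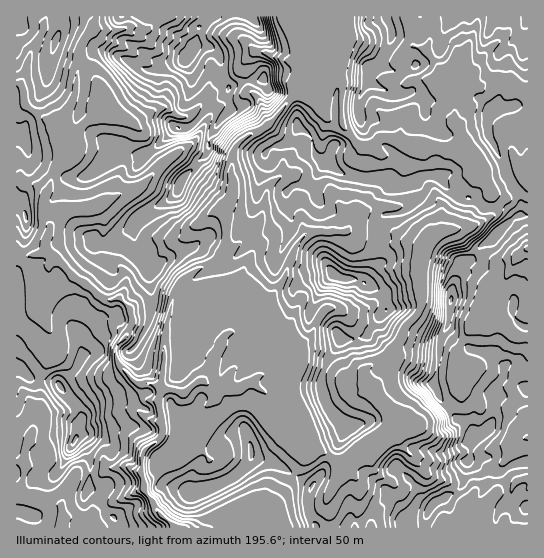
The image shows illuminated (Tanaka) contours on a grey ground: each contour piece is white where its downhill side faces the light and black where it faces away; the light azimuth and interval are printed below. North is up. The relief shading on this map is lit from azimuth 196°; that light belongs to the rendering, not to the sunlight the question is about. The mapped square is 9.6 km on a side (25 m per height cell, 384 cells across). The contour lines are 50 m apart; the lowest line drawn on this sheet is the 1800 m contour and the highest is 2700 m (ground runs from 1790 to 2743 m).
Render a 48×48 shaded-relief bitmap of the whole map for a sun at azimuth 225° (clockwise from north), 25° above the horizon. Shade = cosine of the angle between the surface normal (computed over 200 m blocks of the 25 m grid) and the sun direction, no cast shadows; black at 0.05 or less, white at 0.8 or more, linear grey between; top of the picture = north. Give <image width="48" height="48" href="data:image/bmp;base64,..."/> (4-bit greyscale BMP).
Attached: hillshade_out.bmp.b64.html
<image width="48" height="48" href="data:image/bmp;base64,Qk32BAAAAAAAAHYAAAAoAAAAMAAAADAAAAABAAQAAAAAAIAEAAATCwAAEwsAABAAAAAAAAAAAAAAABEREQAiIiIAMzMzAERERABVVVUAZmZmAHd3dwCIiIgAmZmZAKqqqgC7u7sAzMzMAN3d3QDu7u4A////AKhmiZmmMQC//aiHd4rrRXd6yYmYiHiJmnVWiqqDEAn/ypiHd4vZRod6uYqYiHiJm1Z4m6hjME/9uZmYiJzIV3Z5p3l3Z4iIiImZmpZUEM+6iIiJmry4ZnaKh5dFeImYhpmpiYZDA8t2VFeImruWVWeYipNHq7qYiIiYmpZDJ8lmVFaJiZZVRGh3mSKLzaiHiYiK25eHR4h3ZoiadUNGWKdocxarzJZleIid63d2JJeHeJm6QSRnraiIdFiJu5dmZnisymM0V3aXeImoEUZ53biIh3Zq7adlZnibyEAUVSaod4iEA2eL7ZdmeHiu/HZkZ3esyTAkQyend3diJned+1NDaIrv+FZlZ2jO1xEkVDeFZ2dUZ4iu1iM0ia7/pWiGeYveoxEkMiZ3dmd3eIm9tDVXmt/9RomGirq6QiIzFXipd4iIiIirhFZ5m+/WR4h3d4ZkNVRCnHeoiJmIiIial3eJmrmYZ4iIdURFaHY26UaYiIiIiIiaqZiamZq6Z4mnVERXmXUopjWYd4iIiIibvLq5iavKd4hkNEVoqVQmeEWId4iHiIiszaiYeJu6hlVEVlZ5p1VGiVR4d3iIiIm9ykWJdomqk0ZmiGZ5hlVVenRYd3iIiJvLlkeqhXirs1d3h2Z4dlRCjINId3iIiazJmKzLlTWtxEZ4hmZ3djN4zZJHd4iIiru73e7bYQW+wzZ4dWZ3ZFu6vZRXiIiIq8q+/+23MAXNk0Z4ZWZmV8ypzZVXmZmZvLnO7YUyECa8lVZ3VlVWjMuZy4VXipiau5m9xQAjM0arl2ZlRndozMqbuWRWiHeZqomrcAJWVEaac0Z1ZJh6vLmJl1RGZmeZmomYMTaIZFeIQkeHZpdpqnVoh2ZlVUaZmqmHZniZdnd3ZmaHeJVJl1RoiIh3ZUeZmrmaqYiZiIiJmquHeFJJh2Z3d4moZViaqsmbqHipmYiJvdyHiDJYmYiHZnm4RWibu8mahoqqqpmJ3ad4hzR4qqmYmHm3NWacu6iZiKu8upiLyFV6lWeJqqmaupmWRUOdupiZq8qZh3eKdVebc5lniImauol1ZjKd2pmsynVVVVZmRXi6VphVaIiZqHiHiCGdyZq7ljRVZmVlVnnJaIZEeZmHdnmsujGKh4qpZTNndmd3d4zGeGQ1iZlkRJ3c23RpdXqmQhaoiImZd62VeFM2iYZUWM3Zi5ZomIqBEl24iJqXaLuHiERomHZnnNtompmIeKhANq2WeJmGebqIiGioiIeJzcu8qZl1WIYiaLyHqqmGeKmHd5uod4eL7t3cqKlUqiE2iKqpqYdVaJh3ZrunVniu/9zdqJhGtQFniJvJdnZWeImYibumRonv/rvdp4YmcAJoh5y4d3d3iJqpq5mnRpz/yYrcdoQlMAJoh5uXd4dXiKu6vXmXRpzKdmm5dmIjRCNoh4l4h2V5eKy6vHmYVYiHZXqodSE4xgJoh3m7qGeZeMy5qneIVGiqiamHdTWdwANoh4vttliYibu5qmZ3ZWndq6dWiIm9YAR4h5zupGiJqqqqmg=="/>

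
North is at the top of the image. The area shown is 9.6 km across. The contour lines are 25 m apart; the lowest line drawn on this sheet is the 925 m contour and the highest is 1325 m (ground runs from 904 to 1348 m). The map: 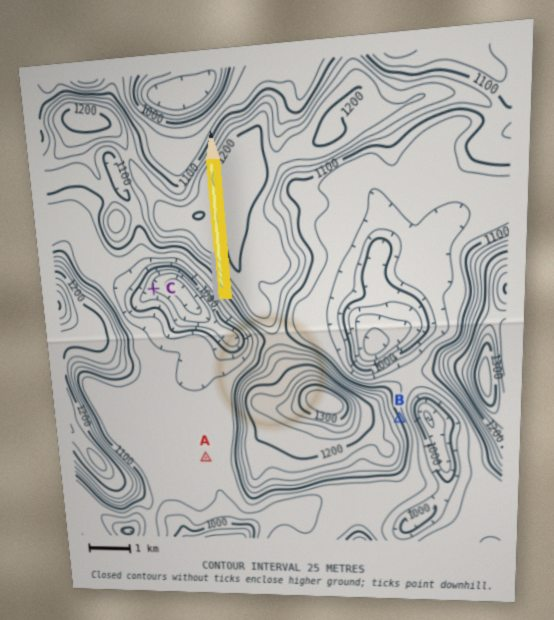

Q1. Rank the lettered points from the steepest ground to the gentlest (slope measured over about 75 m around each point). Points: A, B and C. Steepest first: B C A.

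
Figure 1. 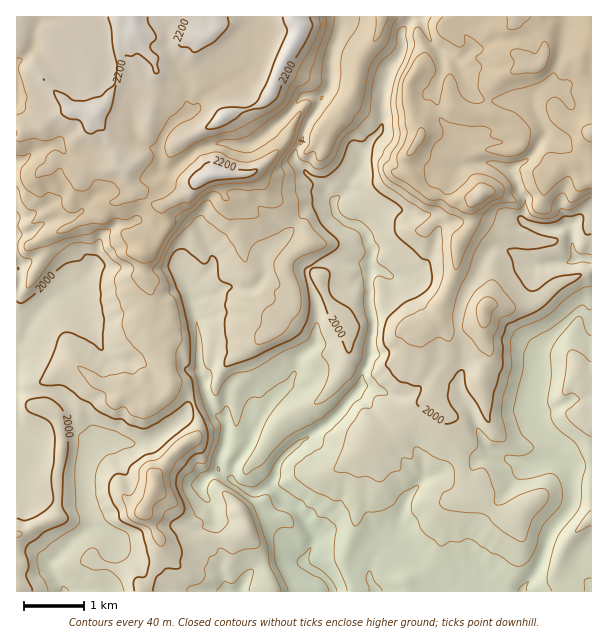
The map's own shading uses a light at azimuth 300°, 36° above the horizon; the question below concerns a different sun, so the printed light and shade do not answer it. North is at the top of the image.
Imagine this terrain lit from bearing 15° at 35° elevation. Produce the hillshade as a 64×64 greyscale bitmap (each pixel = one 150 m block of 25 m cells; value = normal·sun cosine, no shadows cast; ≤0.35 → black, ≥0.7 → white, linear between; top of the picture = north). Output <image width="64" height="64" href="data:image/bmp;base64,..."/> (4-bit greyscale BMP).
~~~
<image width="64" height="64" href="data:image/bmp;base64,Qk12CAAAAAAAAHYAAAAoAAAAQAAAAEAAAAABAAQAAAAAAAAIAAATCwAAEwsAABAAAAAAAAAAAAAAABEREQAiIiIAMzMzAERERABVVVUAZmZmAHd3dwCIiIgAmZmZAKqqqgC7u7sAzMzMAN3d3QDu7u4A////AM3dtmd4h3rJiHVndliqz9zNtlm5iImZmZmZmJd6mJqpvN2WZ4iHi7mHd4iGaKrvzMyFaqmJqqmYmZmYh3mYmamry4iImZm8qHeKqod3iv7MuGV6qZq7qYiZmYiHaKmJmbyomqmaq7qHaKqph3Zp26qXd4mZqqqpiIiYd3dnmYiZqXeKuqu6qGV6upmHZVrKmJmYiJmqqYiIiIdmZneamIl2Vmiru6mHVqzLqph1jcmImZiYiZmZd4iIdmZmiZqpeLhkRXq6hkEo3cu8uojOqHqniJiJiZh3d3dmZmeZibuG7rdViZhiAAipm83Kiv2YnIVniIh4h3d3dmd4iJh4vLfu26u6l1MSWHV83aiO/LzaVmZ4h2eId3d3d4mpl2abybq7zMqHVHqnV87sh8/83qZVVWeGZ3iIiIiJm7upd4qqqZmruodWvJaN/9l8//7YVERVZ3d3eKqaqZmrzdy6qpmZmZu6l4vKic/sud/7iqVERVZ3h3h2m7uqqqvN7+26mJqpmrqZvcmN24d7/5RWh2Z3d3h3iHeJqpmqvMze7cqZqqqaqprNus/HVUjXeHZ5maqph3eIiXd4iazMy7vMupmqqpmqqszO/9c0NpeLl2nMy7qYeImYh2eJq8ypiaqpiKqpmqqqu83/6lI2iYqoZrzcupiImYiHd4map2eJmZh3qpibupqqmrzeyHiKibl1acuqmZmZiHd3iIpkarqql2WYh5ypmIdUV77+25mZmpdEebuqqqmYd3d4qDa8u6l1RId3m5h1MxEkat7/yZmaqGQ2rMu7uZiHeImma8y6mFRYdnerl1IRM0M2mv+oiZq7mGRay8ypmYiJq6WLy6qYd5qImsuGQ0RXd0Rp/GeJmby7l1Ws3Ku6mJq7dpq6qpiKu6u8uXVGd4m6hmroaIiIm8y6hWvLy6mZmrlmmpqqmHiZmqmGZVeaq7uoi9h3h3iJqqqXRqmGZ4maqGeJmaqZh4mamHZmm7zLupveuHV3d4iZmZhUhUVneJmYiJmZqpmYiaqqh3rN3dypnN2WhEVneImImXZ4d3iImYiJmZqqmImbmqqprN3LqYibqpeHUzVniJiIh3uYh4iIiImZu6qYic2aqqvNzJh3eKqbl4l1MjRWmoiJinZ3eIiHd4u7qZmb7pqZq8zKiHeJqquYiIhkISN5h4mYVWd4d4dmi7qZmrzdiZmszLmIeJmZvJiIiJl1RGhmiYh3eIh4mGaJl2Z5vMyZqqvLqYiImZrdmZmZqql3d2eauYmqqYipdnhTM1ebu4iqq7qYiImZm9yZmZmqqpiIaLzae8zLmaqHhzMzNXmpd5qrqph3iJms64mZmaqqmad7zMmL3dypmpqoiZdlV4hleaqpmHd4ib/qiZmqqqqbt5vMuZvN3cqavd3ty5dVV4RXmZmYd3d5v9mIiZmaqZy3q7u5q8zMuom97u3LqXQ0h0aImZmIh4vuuIiHd4qoraiqq7rMqqqah6zd3Lu7qGV5dXiImZh2eu2YeId4mZi8m7q7u6mIiIiHm8zLu83u20aGZniHQhJFmod4h4mpmqdoqqqpd4h2d3iau7upmr3tM2ZVZkMBJHZHd4h3iZmqpjRomZmIh2Z3eIirqYd2eod4ZTIhJEV6ykRnh2d4iJqpd5qruYhlVneJd4mHeJmZZJqYUQAiaKu6YFeHZnd3iaq+/t23d2VneKuHd3mrzMp3iKqoVCBIq6h0N4ZUZ2eIit/+24aIiaqIqoeJq7hWl3h3iZmIYzV4dnczVTRneHeL7tyXZ5mrqHVDRXmYYAAxaFVnd3iHZVVXhiAkNWiHZ5vdyoiJmIUxAAAhEiIwFEAWREd3ZXmYdXqoQAJHh2V5vMupqqlkIAAVd3MAKFR3QgAzVWZVeZmJq7uFABQyNYvMuoealzAAB6rMy6m8RIZFIEVlZXiHd4q7u5hQAAAVmry3V4mXIAJ7u7zf//pGh1Z1eYd3mpdniZqqzLhnmXV73HEmiZYjZ6qqq9//14mph6t7upmqmYmpiYe97v//+2fWASWJlnqHmaqqu7gzi6u6qlmqupmYmru5hmrv////tEU1RYl4q5h4qpiHUzNavMuYVWiph3ebu6iYZYvtu97pGYd2d2m8uoeZmZiImHjMuXV1RoeGZ5qpeJunQjM1e+13qJYzaLqImZmZmZmaqamHZZiIdmZ4qqiJm8uVESM2rdW7pzNnl1asuoiIiZq6hmeby6l1Z4mamZmZu8qGZTE56I26dWiWRr25d4iZq7t3m826qYiaupqZqpmZq925YgKtfMuXepVHzKmKu7u7uom7qpiYi8zMqZmqmZia3tynQ2ypy6iKl1i7qqzLqqqpmqqad3esuru5mZmZmZq7u7qHZXWrqpqoaKqqvKmHeIiaqZpmebupqqmZmImZmZqqq6dkV5qaqZiJiJq7qYdlVXmZiWerqpqqqZmImpiZmZmqqGeaqIqoiauZq8uZmYZUWJh4i8uZmqqZmImph4mZmampd4mYmpdnq7vNypmZmYmHmIh7uZmqqpmIi6h3eJmqqat2eJmapkWazeuHmZmau6mpmYmZmqqpmIiaqHdmeaqpq6dniqqoVomutmiYiqu6uqqpmJmqqqmYiKqZmYh4mZmaqHZ5q7p4l51liYiJmaqrqqmZmqqqqYiaupmqqpiZmZiJmZmqqph4y3iZiZh3iaupmZmrqqqpiJq6maq7qYmZhmq7qaqZh1nqmZiJmYiJu6mZ"/>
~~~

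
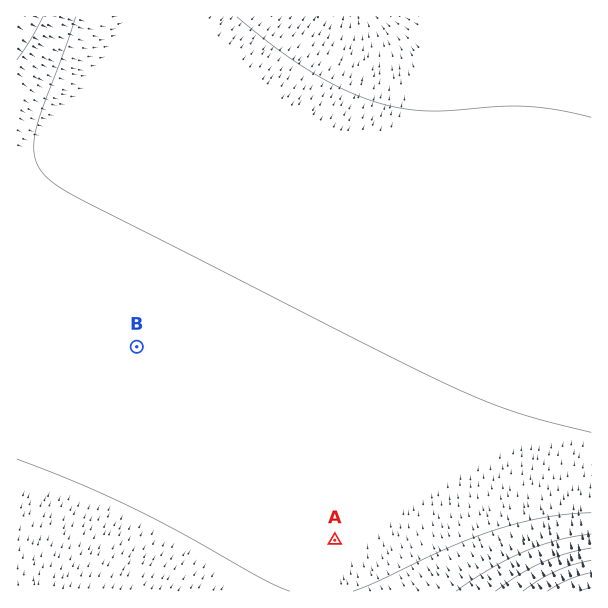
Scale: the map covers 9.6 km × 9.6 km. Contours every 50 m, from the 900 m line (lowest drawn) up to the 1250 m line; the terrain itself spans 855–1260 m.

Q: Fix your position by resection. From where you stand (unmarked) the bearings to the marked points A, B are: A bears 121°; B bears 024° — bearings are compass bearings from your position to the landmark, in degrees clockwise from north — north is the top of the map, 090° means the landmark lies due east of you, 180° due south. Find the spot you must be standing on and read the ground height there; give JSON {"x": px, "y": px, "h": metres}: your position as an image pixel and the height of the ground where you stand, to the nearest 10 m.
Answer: {"x": 111, "y": 406, "h": 980}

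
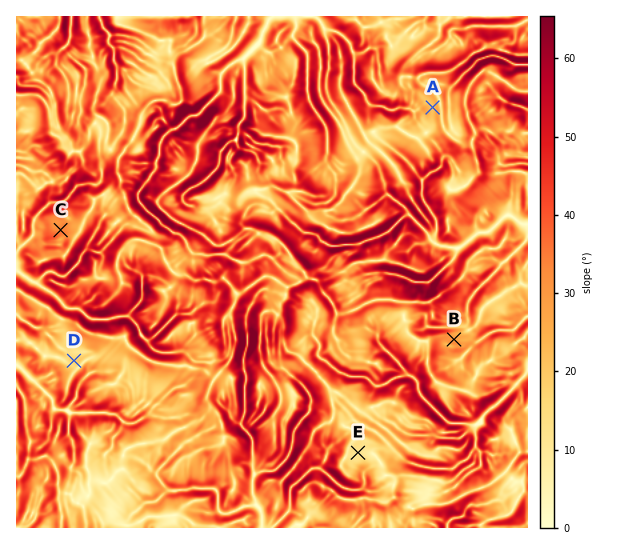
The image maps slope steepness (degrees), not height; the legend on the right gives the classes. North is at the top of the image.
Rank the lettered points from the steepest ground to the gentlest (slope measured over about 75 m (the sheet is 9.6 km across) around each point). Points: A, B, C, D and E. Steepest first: C B A D E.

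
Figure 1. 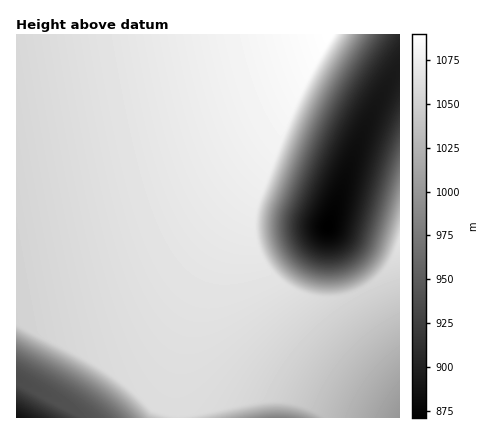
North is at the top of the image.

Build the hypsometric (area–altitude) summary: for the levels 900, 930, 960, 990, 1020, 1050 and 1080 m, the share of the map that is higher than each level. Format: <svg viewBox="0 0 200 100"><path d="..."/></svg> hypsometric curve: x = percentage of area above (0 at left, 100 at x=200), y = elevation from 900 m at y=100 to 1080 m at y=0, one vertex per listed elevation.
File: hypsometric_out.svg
<svg viewBox="0 0 200 100"><path d="M188 100l-9-17-9-16-7-17-8-17-19-16-128-17"/></svg>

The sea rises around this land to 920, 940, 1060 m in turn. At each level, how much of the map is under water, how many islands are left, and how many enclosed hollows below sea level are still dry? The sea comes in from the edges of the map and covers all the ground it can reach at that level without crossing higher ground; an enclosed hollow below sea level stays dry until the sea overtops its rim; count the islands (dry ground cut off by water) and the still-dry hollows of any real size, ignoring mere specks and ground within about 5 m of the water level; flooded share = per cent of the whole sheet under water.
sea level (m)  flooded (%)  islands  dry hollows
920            9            0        0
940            12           0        0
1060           52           0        0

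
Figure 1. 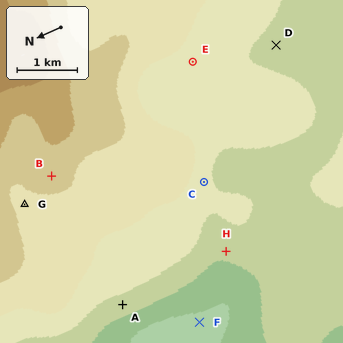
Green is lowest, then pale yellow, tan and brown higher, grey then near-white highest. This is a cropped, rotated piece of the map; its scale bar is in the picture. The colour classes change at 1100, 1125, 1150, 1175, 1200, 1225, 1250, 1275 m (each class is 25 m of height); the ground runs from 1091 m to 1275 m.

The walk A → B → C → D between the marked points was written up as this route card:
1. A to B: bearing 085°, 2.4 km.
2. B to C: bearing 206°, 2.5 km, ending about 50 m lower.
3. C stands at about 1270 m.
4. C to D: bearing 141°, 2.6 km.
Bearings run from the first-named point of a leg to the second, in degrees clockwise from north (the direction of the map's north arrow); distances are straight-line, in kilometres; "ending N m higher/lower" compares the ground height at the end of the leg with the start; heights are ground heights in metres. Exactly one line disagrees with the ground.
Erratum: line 3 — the height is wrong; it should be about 1160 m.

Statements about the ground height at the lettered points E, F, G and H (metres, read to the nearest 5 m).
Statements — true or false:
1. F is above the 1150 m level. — false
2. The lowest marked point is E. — false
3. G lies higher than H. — true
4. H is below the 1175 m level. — true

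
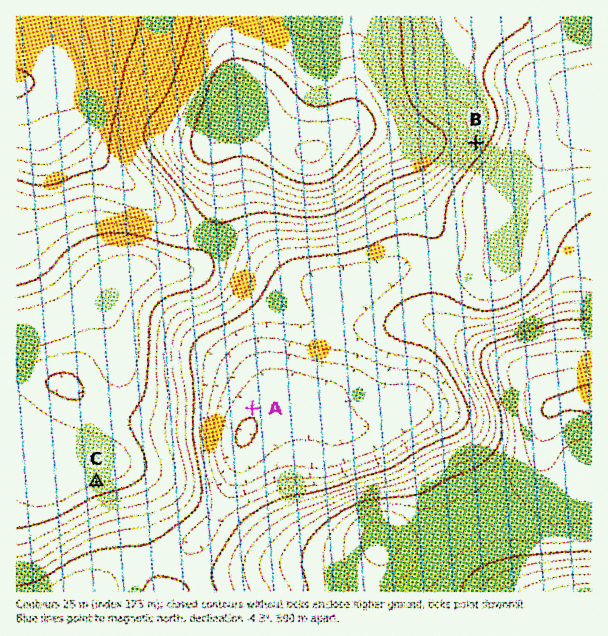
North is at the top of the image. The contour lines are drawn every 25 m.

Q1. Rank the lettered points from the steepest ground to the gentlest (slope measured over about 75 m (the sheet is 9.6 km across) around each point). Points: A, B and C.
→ B C A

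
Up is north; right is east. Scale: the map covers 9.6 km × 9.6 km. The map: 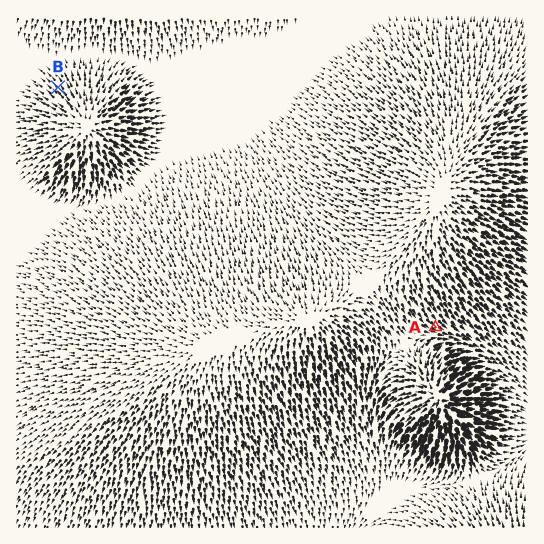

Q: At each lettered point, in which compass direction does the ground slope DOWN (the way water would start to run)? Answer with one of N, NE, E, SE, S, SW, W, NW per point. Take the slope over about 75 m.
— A SE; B NW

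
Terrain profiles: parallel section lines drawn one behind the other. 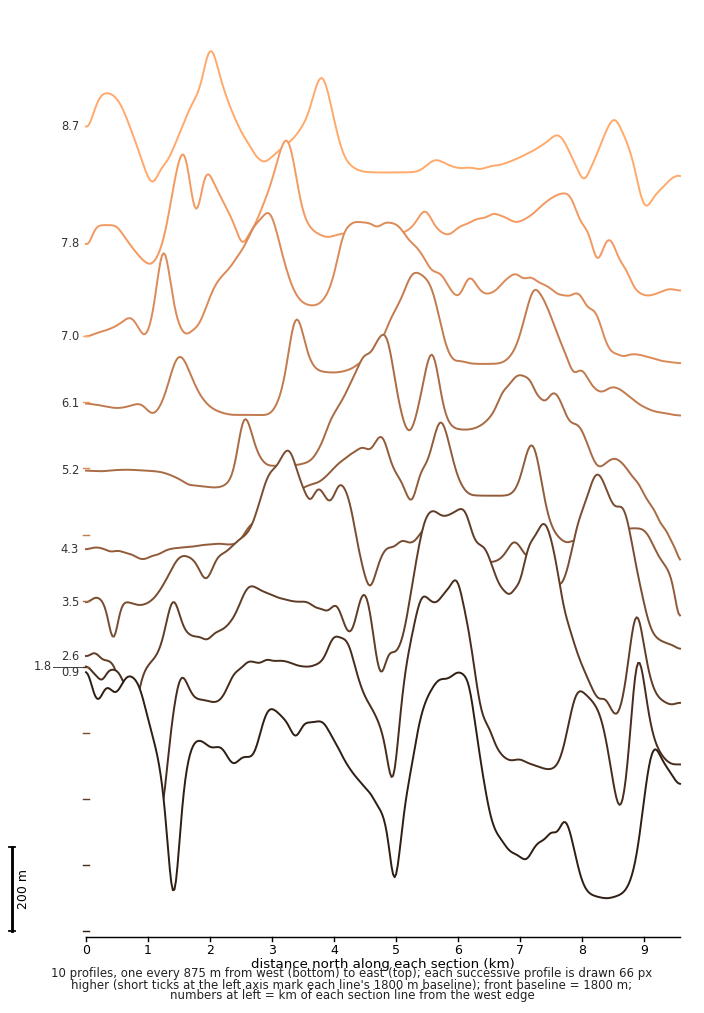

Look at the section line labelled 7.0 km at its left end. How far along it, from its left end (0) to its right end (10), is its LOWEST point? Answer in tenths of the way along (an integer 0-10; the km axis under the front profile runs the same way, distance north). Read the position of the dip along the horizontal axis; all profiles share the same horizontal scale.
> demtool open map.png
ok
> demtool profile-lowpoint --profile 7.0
10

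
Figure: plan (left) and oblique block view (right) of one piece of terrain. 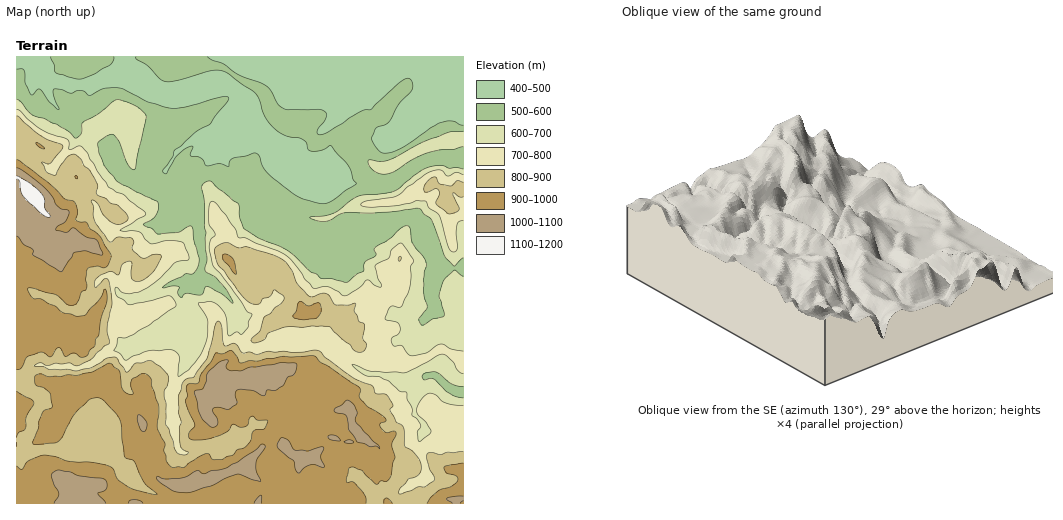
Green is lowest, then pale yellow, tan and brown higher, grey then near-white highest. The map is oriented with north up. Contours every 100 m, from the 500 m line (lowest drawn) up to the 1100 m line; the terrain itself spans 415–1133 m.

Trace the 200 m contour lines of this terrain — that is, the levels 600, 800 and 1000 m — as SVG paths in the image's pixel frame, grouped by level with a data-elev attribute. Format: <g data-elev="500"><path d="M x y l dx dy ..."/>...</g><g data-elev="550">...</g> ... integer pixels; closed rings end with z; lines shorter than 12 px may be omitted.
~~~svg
<g data-elev="600"><path d="M463 398l-8-2-8-4-13-13-3-1-7 2-2-4 4-3 9-1 16 11 12 4"/><path d="M463 276l-9-6-9 8-2 5-4 13 5 20-11 3-9 6-3 0-2-6 8-12-4-17 1-18 2-8-2-7-12-15-2-13-1-3-7 2-11 10-15 9-2 2 2 6-11 7-2 9-6 3-9 8-2 1-14-4-11-1-5-4-5-2-24-22-28-12-14-9-5-11-2-14-29-23-6 3-1 3 2 13 0 27 2 6-1 14 2 13-2 10 2 3 9 5 7 8 10 17-1 0-11-10-14-7-6 9-14-2-6 4-3-4 2-5-2-2-16 2 8-6 16-8 7 0 4-6 2-10-5-17-2-14-3-1-11 6-19 2-7-6-8-2 0-3 8-3 4-5 2-7 0-6-41-21-12-15-6-14-1-8 1-2 9-6 5-1 6 7 8 22 4 4 3 2 12-52-1-4-6-6-7-4-13-4-3 0-18 14-15 8-2 12-5 4-7-6-12-7-25-10-11-13-4-3"/><path d="M463 169l-7-2-7 1-8-3-13 2-14 8-19 16-35 5-9 4-16 13-9 3-16 2 8 3 7 0 21-8 28 0 45-5 13 12 14 38 8 8 9-8"/><path d="M463 131l-12 1-21 7-41 21-8 2-12-2-1 3 2 4 5 4 6 3 5 0 9-3 16-11 15-7 14-3 13 0 10-3"/></g><g data-elev="800"><path d="M463 452l-16 0-7 3-8-3-4 1-1 6 3 11 4 7 0 3-9 7-7 0-7 4-12 3 1-6 8-9 6-2 5-3 2-8-1-6-6-7-9-7-1-18-8-6-6-11 0-2 3-4-5-9-4-2-8 0-4-8-19-9-28-19-7-7-25 1-24-1-12 3-7-2-7 1-8-10-10 3-2-5-1-15-4-5-3 5-8 33-13 18-7 2-4 3-4 13 0 19 2 8-2 6 1 14 2 7 6 3-2 3-7-1-3-2-7-22-3-6 0-20-2-13 4-7 0-8-7-9-9-6-16 2-10 9-9-14-2-1-9 1-15 10-14 3-9-2-19 0-6-2-9-1 6-3 7 3 8-3 14 0 8 3 15-8 5-5 13-11-3-15 5-23-4-25-4 0-8 9-1-3 1-6 5-4 9-4 8 4 4-11 8-3 2 2-1 9 1 7 5 3 4-1 13-10 7-15-6-2-10 4-4-1-9-8 2-7-3-4-13-1-7 5-2-1-14-19-2-7 1-8-3-6 1-1 4 2 8 13 11 9 5 0 7-3 1-3-2-4-8-9-7-2-5-4-9-4-1-3 2-6-3-7-6-10-5-3-3-7-5-4-5 0-4 2-12 18-8-3-6-9 9 0 12-13 1-5-23-10-23-19"/><path d="M357 352l6 0 4-7-4-7 1-13-5-4-4-9 0-9-7 2-13 0-6-9-4-3-12 4-4-1-12-13-5-12-5-8-13-8-26-8-10 1-10-5-6 0-7 5 0 6 3 11 6 6 18 24 7 7 4 2 6 0 4-5 8-3 3-6 10 7 0 3-3 4-17 14-4 13-9 8 1 3 10-1 3-2 4-6 16-6 43-1z"/><path d="M463 182l-5-2-6 6-11-2-7-7-7 4-3 7 0 3 2 1 9-3 3 0 1 5-3 10 13 10 8-2 2-3-6-16 7 4 3 0"/></g><g data-elev="1000"><path d="M106 503l-8-9 9-6 0-4-2-4-3-2-24-2-8-4-11-2-5 2-3 3 3 10 5 8-1 3-4 7"/><path d="M143 503l-3-2-6-1-4 0-2 3"/><path d="M262 503l0-7-2-1-6 8"/><path d="M463 496l-9 0-8 3 6 4"/><path d="M176 492l11 1 6-1 18-6 14-8 12-4 23 7-4-10 0-8 9-14 0-4-3-1-6 6-18 12-14 7-13 2-7 3-7-4-10 6-7 2-14 1-8-3-1 1 0 2 4 5z"/><path d="M299 473l6-6 6-2 13 2-3-10 3-10-4 0-12 4-13-1-2-1-5-9-7-2-4 6 1 3 15 13 2 10z"/><path d="M379 449l-1-4-6-4-16-19-1-3 2-7-4-9-6-3-12 9 0 3 8 2 3 2 3 14 8 12 13 5 6-1z"/><path d="M345 443l6 0 3-1-6-2-4 2z"/><path d="M334 440l7 0-5-4-8 0 1 3z"/><path d="M142 431l3 0 2-7-2-5-6-4-1 1-1 5z"/><path d="M210 426l5 1 3-4-5-14 5-2 11 2 7-4 1-3-2-7 2-5 4-1 11 1 12 6 3-6 9 0 7-4 4-8 8-5 1-10-15-1-31 5-11 4-8 0-3-2-2-2 2-7-10 3-10 10-2 8-3 7-9 3 6 23 3 6z"/><path d="M17 236l7 8 8 5 1 6 28 17 13-19 11-2 16 4 2-1-7-14-11-3-10-9-3 0-5 4-11-2 1-3 9-7 3-6 0-3-9-3-16-21-19-15-8-4"/></g>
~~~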